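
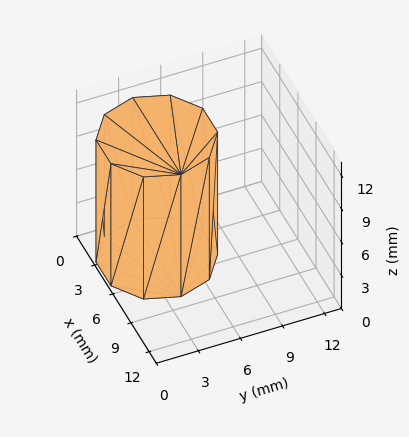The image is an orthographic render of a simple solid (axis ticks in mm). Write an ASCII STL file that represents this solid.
Reading the render: the shape is a regular 10-sided prism (a cylinder approximated with 10 flat sides), circumscribed radius ≈ 4 mm, height ≈ 11 mm (dimensions read to the nearest mm from the axis ticks). For the STL, each face is triangulated and given an outward normal.

solid part
  facet normal 0.0000 0.0000 -1.0000
    outer loop
      vertex 5.236 7.804 0.000
      vertex 7.236 6.351 0.000
      vertex 8.000 4.000 0.000
    endloop
  endfacet
  facet normal 0.0000 0.0000 -1.0000
    outer loop
      vertex 2.764 7.804 0.000
      vertex 5.236 7.804 0.000
      vertex 8.000 4.000 0.000
    endloop
  endfacet
  facet normal 0.0000 0.0000 -1.0000
    outer loop
      vertex 0.764 6.351 0.000
      vertex 2.764 7.804 0.000
      vertex 8.000 4.000 0.000
    endloop
  endfacet
  facet normal 0.0000 0.0000 -1.0000
    outer loop
      vertex 0.000 4.000 0.000
      vertex 0.764 6.351 0.000
      vertex 8.000 4.000 0.000
    endloop
  endfacet
  facet normal 0.0000 0.0000 -1.0000
    outer loop
      vertex 0.764 1.649 0.000
      vertex 0.000 4.000 0.000
      vertex 8.000 4.000 0.000
    endloop
  endfacet
  facet normal 0.0000 0.0000 -1.0000
    outer loop
      vertex 2.764 0.196 0.000
      vertex 0.764 1.649 0.000
      vertex 8.000 4.000 0.000
    endloop
  endfacet
  facet normal 0.0000 0.0000 -1.0000
    outer loop
      vertex 5.236 0.196 0.000
      vertex 2.764 0.196 0.000
      vertex 8.000 4.000 0.000
    endloop
  endfacet
  facet normal 0.0000 0.0000 -1.0000
    outer loop
      vertex 7.236 1.649 0.000
      vertex 5.236 0.196 0.000
      vertex 8.000 4.000 0.000
    endloop
  endfacet
  facet normal 0.0000 0.0000 1.0000
    outer loop
      vertex 8.000 4.000 11.000
      vertex 7.236 6.351 11.000
      vertex 5.236 7.804 11.000
    endloop
  endfacet
  facet normal 0.0000 0.0000 1.0000
    outer loop
      vertex 8.000 4.000 11.000
      vertex 5.236 7.804 11.000
      vertex 2.764 7.804 11.000
    endloop
  endfacet
  facet normal 0.0000 0.0000 1.0000
    outer loop
      vertex 8.000 4.000 11.000
      vertex 2.764 7.804 11.000
      vertex 0.764 6.351 11.000
    endloop
  endfacet
  facet normal 0.0000 0.0000 1.0000
    outer loop
      vertex 8.000 4.000 11.000
      vertex 0.764 6.351 11.000
      vertex 0.000 4.000 11.000
    endloop
  endfacet
  facet normal 0.0000 0.0000 1.0000
    outer loop
      vertex 8.000 4.000 11.000
      vertex 0.000 4.000 11.000
      vertex 0.764 1.649 11.000
    endloop
  endfacet
  facet normal 0.0000 0.0000 1.0000
    outer loop
      vertex 8.000 4.000 11.000
      vertex 0.764 1.649 11.000
      vertex 2.764 0.196 11.000
    endloop
  endfacet
  facet normal 0.0000 0.0000 1.0000
    outer loop
      vertex 8.000 4.000 11.000
      vertex 2.764 0.196 11.000
      vertex 5.236 0.196 11.000
    endloop
  endfacet
  facet normal 0.0000 0.0000 1.0000
    outer loop
      vertex 8.000 4.000 11.000
      vertex 5.236 0.196 11.000
      vertex 7.236 1.649 11.000
    endloop
  endfacet
  facet normal 0.9510 0.3091 0.0000
    outer loop
      vertex 8.000 4.000 0.000
      vertex 7.236 6.351 0.000
      vertex 7.236 6.351 11.000
    endloop
  endfacet
  facet normal 0.9510 0.3091 0.0000
    outer loop
      vertex 8.000 4.000 0.000
      vertex 7.236 6.351 11.000
      vertex 8.000 4.000 11.000
    endloop
  endfacet
  facet normal 0.5878 0.8090 0.0000
    outer loop
      vertex 7.236 6.351 0.000
      vertex 5.236 7.804 0.000
      vertex 5.236 7.804 11.000
    endloop
  endfacet
  facet normal 0.5878 0.8090 0.0000
    outer loop
      vertex 7.236 6.351 0.000
      vertex 5.236 7.804 11.000
      vertex 7.236 6.351 11.000
    endloop
  endfacet
  facet normal 0.0000 1.0000 0.0000
    outer loop
      vertex 5.236 7.804 0.000
      vertex 2.764 7.804 0.000
      vertex 2.764 7.804 11.000
    endloop
  endfacet
  facet normal 0.0000 1.0000 0.0000
    outer loop
      vertex 5.236 7.804 0.000
      vertex 2.764 7.804 11.000
      vertex 5.236 7.804 11.000
    endloop
  endfacet
  facet normal -0.5878 0.8090 0.0000
    outer loop
      vertex 2.764 7.804 0.000
      vertex 0.764 6.351 0.000
      vertex 0.764 6.351 11.000
    endloop
  endfacet
  facet normal -0.5878 0.8090 0.0000
    outer loop
      vertex 2.764 7.804 0.000
      vertex 0.764 6.351 11.000
      vertex 2.764 7.804 11.000
    endloop
  endfacet
  facet normal -0.9510 0.3091 0.0000
    outer loop
      vertex 0.764 6.351 0.000
      vertex 0.000 4.000 0.000
      vertex 0.000 4.000 11.000
    endloop
  endfacet
  facet normal -0.9510 0.3091 0.0000
    outer loop
      vertex 0.764 6.351 0.000
      vertex 0.000 4.000 11.000
      vertex 0.764 6.351 11.000
    endloop
  endfacet
  facet normal -0.9510 -0.3091 0.0000
    outer loop
      vertex 0.000 4.000 0.000
      vertex 0.764 1.649 0.000
      vertex 0.764 1.649 11.000
    endloop
  endfacet
  facet normal -0.9510 -0.3091 0.0000
    outer loop
      vertex 0.000 4.000 0.000
      vertex 0.764 1.649 11.000
      vertex 0.000 4.000 11.000
    endloop
  endfacet
  facet normal -0.5878 -0.8090 0.0000
    outer loop
      vertex 0.764 1.649 0.000
      vertex 2.764 0.196 0.000
      vertex 2.764 0.196 11.000
    endloop
  endfacet
  facet normal -0.5878 -0.8090 0.0000
    outer loop
      vertex 0.764 1.649 0.000
      vertex 2.764 0.196 11.000
      vertex 0.764 1.649 11.000
    endloop
  endfacet
  facet normal 0.0000 -1.0000 0.0000
    outer loop
      vertex 2.764 0.196 0.000
      vertex 5.236 0.196 0.000
      vertex 5.236 0.196 11.000
    endloop
  endfacet
  facet normal 0.0000 -1.0000 0.0000
    outer loop
      vertex 2.764 0.196 0.000
      vertex 5.236 0.196 11.000
      vertex 2.764 0.196 11.000
    endloop
  endfacet
  facet normal 0.5878 -0.8090 0.0000
    outer loop
      vertex 5.236 0.196 0.000
      vertex 7.236 1.649 0.000
      vertex 7.236 1.649 11.000
    endloop
  endfacet
  facet normal 0.5878 -0.8090 0.0000
    outer loop
      vertex 5.236 0.196 0.000
      vertex 7.236 1.649 11.000
      vertex 5.236 0.196 11.000
    endloop
  endfacet
  facet normal 0.9510 -0.3091 0.0000
    outer loop
      vertex 7.236 1.649 0.000
      vertex 8.000 4.000 0.000
      vertex 8.000 4.000 11.000
    endloop
  endfacet
  facet normal 0.9510 -0.3091 0.0000
    outer loop
      vertex 7.236 1.649 0.000
      vertex 8.000 4.000 11.000
      vertex 7.236 1.649 11.000
    endloop
  endfacet
endsolid part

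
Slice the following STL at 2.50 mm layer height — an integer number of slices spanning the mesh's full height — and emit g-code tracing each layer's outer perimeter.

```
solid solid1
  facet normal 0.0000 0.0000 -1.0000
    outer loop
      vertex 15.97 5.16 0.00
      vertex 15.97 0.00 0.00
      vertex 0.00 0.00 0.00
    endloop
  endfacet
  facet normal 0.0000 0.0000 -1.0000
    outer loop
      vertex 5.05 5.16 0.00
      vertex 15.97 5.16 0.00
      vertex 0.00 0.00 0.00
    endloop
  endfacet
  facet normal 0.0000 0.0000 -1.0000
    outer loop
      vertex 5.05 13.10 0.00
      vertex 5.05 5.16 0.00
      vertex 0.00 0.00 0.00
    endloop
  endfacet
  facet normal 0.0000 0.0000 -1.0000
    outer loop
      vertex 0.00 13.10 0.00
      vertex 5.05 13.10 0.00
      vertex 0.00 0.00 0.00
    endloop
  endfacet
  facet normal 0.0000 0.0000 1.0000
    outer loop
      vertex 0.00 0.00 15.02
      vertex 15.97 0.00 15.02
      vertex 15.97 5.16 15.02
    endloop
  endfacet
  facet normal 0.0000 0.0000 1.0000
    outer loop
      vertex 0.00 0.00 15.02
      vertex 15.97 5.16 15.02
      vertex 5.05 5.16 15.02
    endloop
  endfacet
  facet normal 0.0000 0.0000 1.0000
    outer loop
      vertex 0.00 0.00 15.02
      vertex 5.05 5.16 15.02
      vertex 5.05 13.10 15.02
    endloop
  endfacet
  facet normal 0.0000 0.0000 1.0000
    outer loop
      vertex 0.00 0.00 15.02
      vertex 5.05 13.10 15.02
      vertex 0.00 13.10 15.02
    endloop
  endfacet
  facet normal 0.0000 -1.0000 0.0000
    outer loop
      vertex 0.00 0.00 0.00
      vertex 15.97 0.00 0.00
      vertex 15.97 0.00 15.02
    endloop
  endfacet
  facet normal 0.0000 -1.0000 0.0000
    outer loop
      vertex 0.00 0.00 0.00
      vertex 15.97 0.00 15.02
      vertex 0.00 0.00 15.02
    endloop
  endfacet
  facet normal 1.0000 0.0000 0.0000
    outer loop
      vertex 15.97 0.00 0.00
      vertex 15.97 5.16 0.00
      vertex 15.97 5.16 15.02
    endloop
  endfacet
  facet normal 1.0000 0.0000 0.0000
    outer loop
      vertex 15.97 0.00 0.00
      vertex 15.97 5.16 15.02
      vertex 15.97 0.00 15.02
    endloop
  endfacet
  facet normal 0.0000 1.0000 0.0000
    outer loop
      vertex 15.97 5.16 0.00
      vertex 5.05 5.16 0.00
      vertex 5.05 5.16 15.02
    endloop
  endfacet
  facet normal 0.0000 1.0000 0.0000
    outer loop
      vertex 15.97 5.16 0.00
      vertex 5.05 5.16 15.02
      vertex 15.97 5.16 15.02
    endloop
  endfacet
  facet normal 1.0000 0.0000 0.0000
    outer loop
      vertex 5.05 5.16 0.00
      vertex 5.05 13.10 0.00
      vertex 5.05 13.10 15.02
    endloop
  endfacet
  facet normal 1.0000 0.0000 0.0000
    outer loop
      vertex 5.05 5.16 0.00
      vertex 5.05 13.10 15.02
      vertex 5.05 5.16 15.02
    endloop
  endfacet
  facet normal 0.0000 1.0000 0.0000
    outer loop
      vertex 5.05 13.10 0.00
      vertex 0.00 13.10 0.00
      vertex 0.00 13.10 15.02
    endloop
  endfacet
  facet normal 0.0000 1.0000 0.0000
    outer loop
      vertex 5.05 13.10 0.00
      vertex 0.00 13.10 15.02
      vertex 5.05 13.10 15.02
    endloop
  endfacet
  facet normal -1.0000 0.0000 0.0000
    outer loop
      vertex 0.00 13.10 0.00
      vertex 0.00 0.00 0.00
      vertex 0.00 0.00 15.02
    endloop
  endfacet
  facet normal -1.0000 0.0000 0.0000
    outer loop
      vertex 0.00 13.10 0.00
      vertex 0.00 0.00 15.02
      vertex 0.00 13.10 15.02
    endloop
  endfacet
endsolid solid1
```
; perimeter-only toolpath
G21 ; units = mm
G90 ; absolute positioning
G28 ; home
; layer 1
G0 Z2.50
G0 X0.00 Y0.00
G1 X15.97 Y0.00
G1 X15.97 Y5.16
G1 X5.05 Y5.16
G1 X5.05 Y13.10
G1 X0.00 Y13.10
G1 X0.00 Y0.00
; layer 2
G0 Z5.01
G0 X0.00 Y0.00
G1 X15.97 Y0.00
G1 X15.97 Y5.16
G1 X5.05 Y5.16
G1 X5.05 Y13.10
G1 X0.00 Y13.10
G1 X0.00 Y0.00
; layer 3
G0 Z7.51
G0 X0.00 Y0.00
G1 X15.97 Y0.00
G1 X15.97 Y5.16
G1 X5.05 Y5.16
G1 X5.05 Y13.10
G1 X0.00 Y13.10
G1 X0.00 Y0.00
; layer 4
G0 Z10.01
G0 X0.00 Y0.00
G1 X15.97 Y0.00
G1 X15.97 Y5.16
G1 X5.05 Y5.16
G1 X5.05 Y13.10
G1 X0.00 Y13.10
G1 X0.00 Y0.00
; layer 5
G0 Z12.52
G0 X0.00 Y0.00
G1 X15.97 Y0.00
G1 X15.97 Y5.16
G1 X5.05 Y5.16
G1 X5.05 Y13.10
G1 X0.00 Y13.10
G1 X0.00 Y0.00
; layer 6
G0 Z15.02
G0 X0.00 Y0.00
G1 X15.97 Y0.00
G1 X15.97 Y5.16
G1 X5.05 Y5.16
G1 X5.05 Y13.10
G1 X0.00 Y13.10
G1 X0.00 Y0.00
M2 ; end

The solid is an L-shaped prism: outer 16 × 13.1 mm, arm thicknesses ≈ 5.16 mm (horizontal) and 5.05 mm (vertical), extruded 15 mm in z. Slicing at Δz = 2.50 mm — 6 equal slices spanning the solid's height, so layer i sits at z = i·h/6 — gives 6 non-empty perimeters. Each is a 6-segment closed polygon; G0 lifts to the layer z and rapids to the start vertex, then G1 traces the edges.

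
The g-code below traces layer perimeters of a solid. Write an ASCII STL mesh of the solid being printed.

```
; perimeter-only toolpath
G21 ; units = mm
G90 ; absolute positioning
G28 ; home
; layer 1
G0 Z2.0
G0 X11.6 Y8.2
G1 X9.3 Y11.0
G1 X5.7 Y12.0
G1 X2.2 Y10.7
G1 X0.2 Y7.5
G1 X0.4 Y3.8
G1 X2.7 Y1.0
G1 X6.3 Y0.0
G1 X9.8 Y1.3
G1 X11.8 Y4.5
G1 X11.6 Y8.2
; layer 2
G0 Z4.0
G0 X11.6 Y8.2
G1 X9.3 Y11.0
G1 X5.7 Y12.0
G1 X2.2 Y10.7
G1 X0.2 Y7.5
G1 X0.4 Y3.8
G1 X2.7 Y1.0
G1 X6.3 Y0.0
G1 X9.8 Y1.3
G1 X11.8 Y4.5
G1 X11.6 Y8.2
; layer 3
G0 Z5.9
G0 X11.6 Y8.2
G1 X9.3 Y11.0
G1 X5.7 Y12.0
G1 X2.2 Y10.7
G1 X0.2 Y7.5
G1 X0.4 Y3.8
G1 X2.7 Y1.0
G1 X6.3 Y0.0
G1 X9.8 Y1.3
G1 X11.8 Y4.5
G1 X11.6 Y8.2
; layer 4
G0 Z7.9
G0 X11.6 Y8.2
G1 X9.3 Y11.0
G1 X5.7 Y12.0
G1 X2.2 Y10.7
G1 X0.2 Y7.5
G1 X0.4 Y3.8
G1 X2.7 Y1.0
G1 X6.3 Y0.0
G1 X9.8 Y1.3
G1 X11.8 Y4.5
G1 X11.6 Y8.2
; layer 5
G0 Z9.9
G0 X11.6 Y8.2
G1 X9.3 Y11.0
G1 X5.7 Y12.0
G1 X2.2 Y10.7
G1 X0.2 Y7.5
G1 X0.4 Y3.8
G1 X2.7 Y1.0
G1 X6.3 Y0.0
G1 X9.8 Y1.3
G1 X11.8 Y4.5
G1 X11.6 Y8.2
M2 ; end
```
solid part
  facet normal 0.0000 0.0000 -1.0000
    outer loop
      vertex 5.7 12.0 0.0
      vertex 9.3 11.0 0.0
      vertex 11.6 8.2 0.0
    endloop
  endfacet
  facet normal 0.0000 0.0000 -1.0000
    outer loop
      vertex 2.2 10.7 0.0
      vertex 5.7 12.0 0.0
      vertex 11.6 8.2 0.0
    endloop
  endfacet
  facet normal 0.0000 0.0000 -1.0000
    outer loop
      vertex 0.2 7.5 0.0
      vertex 2.2 10.7 0.0
      vertex 11.6 8.2 0.0
    endloop
  endfacet
  facet normal 0.0000 0.0000 -1.0000
    outer loop
      vertex 0.4 3.8 0.0
      vertex 0.2 7.5 0.0
      vertex 11.6 8.2 0.0
    endloop
  endfacet
  facet normal 0.0000 0.0000 -1.0000
    outer loop
      vertex 2.7 1.0 0.0
      vertex 0.4 3.8 0.0
      vertex 11.6 8.2 0.0
    endloop
  endfacet
  facet normal 0.0000 0.0000 -1.0000
    outer loop
      vertex 6.3 0.0 0.0
      vertex 2.7 1.0 0.0
      vertex 11.6 8.2 0.0
    endloop
  endfacet
  facet normal 0.0000 0.0000 -1.0000
    outer loop
      vertex 9.8 1.3 0.0
      vertex 6.3 0.0 0.0
      vertex 11.6 8.2 0.0
    endloop
  endfacet
  facet normal 0.0000 0.0000 -1.0000
    outer loop
      vertex 11.8 4.5 0.0
      vertex 9.8 1.3 0.0
      vertex 11.6 8.2 0.0
    endloop
  endfacet
  facet normal 0.0000 0.0000 1.0000
    outer loop
      vertex 11.6 8.2 9.9
      vertex 9.3 11.0 9.9
      vertex 5.7 12.0 9.9
    endloop
  endfacet
  facet normal 0.0000 0.0000 1.0000
    outer loop
      vertex 11.6 8.2 9.9
      vertex 5.7 12.0 9.9
      vertex 2.2 10.7 9.9
    endloop
  endfacet
  facet normal 0.0000 0.0000 1.0000
    outer loop
      vertex 11.6 8.2 9.9
      vertex 2.2 10.7 9.9
      vertex 0.2 7.5 9.9
    endloop
  endfacet
  facet normal 0.0000 0.0000 1.0000
    outer loop
      vertex 11.6 8.2 9.9
      vertex 0.2 7.5 9.9
      vertex 0.4 3.8 9.9
    endloop
  endfacet
  facet normal 0.0000 0.0000 1.0000
    outer loop
      vertex 11.6 8.2 9.9
      vertex 0.4 3.8 9.9
      vertex 2.7 1.0 9.9
    endloop
  endfacet
  facet normal 0.0000 0.0000 1.0000
    outer loop
      vertex 11.6 8.2 9.9
      vertex 2.7 1.0 9.9
      vertex 6.3 0.0 9.9
    endloop
  endfacet
  facet normal 0.0000 0.0000 1.0000
    outer loop
      vertex 11.6 8.2 9.9
      vertex 6.3 0.0 9.9
      vertex 9.8 1.3 9.9
    endloop
  endfacet
  facet normal 0.0000 0.0000 1.0000
    outer loop
      vertex 11.6 8.2 9.9
      vertex 9.8 1.3 9.9
      vertex 11.8 4.5 9.9
    endloop
  endfacet
  facet normal 0.7727 0.6347 0.0000
    outer loop
      vertex 11.6 8.2 0.0
      vertex 9.3 11.0 0.0
      vertex 9.3 11.0 9.9
    endloop
  endfacet
  facet normal 0.7727 0.6347 0.0000
    outer loop
      vertex 11.6 8.2 0.0
      vertex 9.3 11.0 9.9
      vertex 11.6 8.2 9.9
    endloop
  endfacet
  facet normal 0.2676 0.9635 0.0000
    outer loop
      vertex 9.3 11.0 0.0
      vertex 5.7 12.0 0.0
      vertex 5.7 12.0 9.9
    endloop
  endfacet
  facet normal 0.2676 0.9635 0.0000
    outer loop
      vertex 9.3 11.0 0.0
      vertex 5.7 12.0 9.9
      vertex 9.3 11.0 9.9
    endloop
  endfacet
  facet normal -0.3482 0.9374 0.0000
    outer loop
      vertex 5.7 12.0 0.0
      vertex 2.2 10.7 0.0
      vertex 2.2 10.7 9.9
    endloop
  endfacet
  facet normal -0.3482 0.9374 0.0000
    outer loop
      vertex 5.7 12.0 0.0
      vertex 2.2 10.7 9.9
      vertex 5.7 12.0 9.9
    endloop
  endfacet
  facet normal -0.8480 0.5300 0.0000
    outer loop
      vertex 2.2 10.7 0.0
      vertex 0.2 7.5 0.0
      vertex 0.2 7.5 9.9
    endloop
  endfacet
  facet normal -0.8480 0.5300 0.0000
    outer loop
      vertex 2.2 10.7 0.0
      vertex 0.2 7.5 9.9
      vertex 2.2 10.7 9.9
    endloop
  endfacet
  facet normal -0.9985 -0.0540 0.0000
    outer loop
      vertex 0.2 7.5 0.0
      vertex 0.4 3.8 0.0
      vertex 0.4 3.8 9.9
    endloop
  endfacet
  facet normal -0.9985 -0.0540 0.0000
    outer loop
      vertex 0.2 7.5 0.0
      vertex 0.4 3.8 9.9
      vertex 0.2 7.5 9.9
    endloop
  endfacet
  facet normal -0.7727 -0.6347 0.0000
    outer loop
      vertex 0.4 3.8 0.0
      vertex 2.7 1.0 0.0
      vertex 2.7 1.0 9.9
    endloop
  endfacet
  facet normal -0.7727 -0.6347 0.0000
    outer loop
      vertex 0.4 3.8 0.0
      vertex 2.7 1.0 9.9
      vertex 0.4 3.8 9.9
    endloop
  endfacet
  facet normal -0.2676 -0.9635 0.0000
    outer loop
      vertex 2.7 1.0 0.0
      vertex 6.3 0.0 0.0
      vertex 6.3 0.0 9.9
    endloop
  endfacet
  facet normal -0.2676 -0.9635 0.0000
    outer loop
      vertex 2.7 1.0 0.0
      vertex 6.3 0.0 9.9
      vertex 2.7 1.0 9.9
    endloop
  endfacet
  facet normal 0.3482 -0.9374 0.0000
    outer loop
      vertex 6.3 0.0 0.0
      vertex 9.8 1.3 0.0
      vertex 9.8 1.3 9.9
    endloop
  endfacet
  facet normal 0.3482 -0.9374 0.0000
    outer loop
      vertex 6.3 0.0 0.0
      vertex 9.8 1.3 9.9
      vertex 6.3 0.0 9.9
    endloop
  endfacet
  facet normal 0.8480 -0.5300 0.0000
    outer loop
      vertex 9.8 1.3 0.0
      vertex 11.8 4.5 0.0
      vertex 11.8 4.5 9.9
    endloop
  endfacet
  facet normal 0.8480 -0.5300 0.0000
    outer loop
      vertex 9.8 1.3 0.0
      vertex 11.8 4.5 9.9
      vertex 9.8 1.3 9.9
    endloop
  endfacet
  facet normal 0.9985 0.0540 0.0000
    outer loop
      vertex 11.8 4.5 0.0
      vertex 11.6 8.2 0.0
      vertex 11.6 8.2 9.9
    endloop
  endfacet
  facet normal 0.9985 0.0540 0.0000
    outer loop
      vertex 11.8 4.5 0.0
      vertex 11.6 8.2 9.9
      vertex 11.8 4.5 9.9
    endloop
  endfacet
endsolid part

The G0 Z moves step by Δz≈2.0 mm. Every layer's G1 loop is the same polygon, so the solid is a straight extrusion of it from z=0 to z≈9.9. Closing with flat bottom and top caps and triangulating gives 36 facets — a regular 10-sided prism (a cylinder approximated with 10 flat sides), circumscribed radius ≈ 6 mm, height ≈ 9.9 mm.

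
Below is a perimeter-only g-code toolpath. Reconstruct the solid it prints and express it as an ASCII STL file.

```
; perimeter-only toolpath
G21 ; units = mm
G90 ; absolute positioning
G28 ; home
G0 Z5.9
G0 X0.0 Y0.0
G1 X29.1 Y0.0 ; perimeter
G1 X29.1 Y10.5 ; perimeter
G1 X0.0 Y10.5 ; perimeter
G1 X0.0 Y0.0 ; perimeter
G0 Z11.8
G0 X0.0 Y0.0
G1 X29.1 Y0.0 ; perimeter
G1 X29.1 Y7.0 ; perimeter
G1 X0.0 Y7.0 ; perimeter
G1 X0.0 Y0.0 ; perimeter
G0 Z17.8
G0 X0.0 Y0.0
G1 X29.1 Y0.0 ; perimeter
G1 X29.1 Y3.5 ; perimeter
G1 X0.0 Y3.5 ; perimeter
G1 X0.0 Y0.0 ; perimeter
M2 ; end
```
solid part
  facet normal 0.0000 0.0000 -1.0000
    outer loop
      vertex 29.1 14.0 0.0
      vertex 29.1 0.0 0.0
      vertex 0.0 0.0 0.0
    endloop
  endfacet
  facet normal 0.0000 0.0000 -1.0000
    outer loop
      vertex 0.0 14.0 0.0
      vertex 29.1 14.0 0.0
      vertex 0.0 0.0 0.0
    endloop
  endfacet
  facet normal 0.0000 -1.0000 0.0000
    outer loop
      vertex 0.0 0.0 0.0
      vertex 29.1 0.0 0.0
      vertex 29.1 0.0 23.7
    endloop
  endfacet
  facet normal 0.0000 -1.0000 0.0000
    outer loop
      vertex 0.0 0.0 0.0
      vertex 29.1 0.0 23.7
      vertex 0.0 0.0 23.7
    endloop
  endfacet
  facet normal 0.0000 0.8610 0.5086
    outer loop
      vertex 0.0 0.0 23.7
      vertex 29.1 0.0 23.7
      vertex 29.1 14.0 0.0
    endloop
  endfacet
  facet normal 0.0000 0.8610 0.5086
    outer loop
      vertex 0.0 0.0 23.7
      vertex 29.1 14.0 0.0
      vertex 0.0 14.0 0.0
    endloop
  endfacet
  facet normal -1.0000 0.0000 0.0000
    outer loop
      vertex 0.0 0.0 23.7
      vertex 0.0 14.0 0.0
      vertex 0.0 0.0 0.0
    endloop
  endfacet
  facet normal 1.0000 0.0000 0.0000
    outer loop
      vertex 29.1 0.0 0.0
      vertex 29.1 14.0 0.0
      vertex 29.1 0.0 23.7
    endloop
  endfacet
endsolid part

The G0 Z moves step by Δz≈5.9 mm. The G1 loops shrink linearly with z, so the solid tapers from its base footprint up to z≈23.7. Closing with a flat bottom cap and the tapered top and triangulating gives 8 facets — a wedge (ramp): 29.1 × 14 mm base, rising to 23.7 mm along the y=0 edge and sloping linearly to z=0 at y=14.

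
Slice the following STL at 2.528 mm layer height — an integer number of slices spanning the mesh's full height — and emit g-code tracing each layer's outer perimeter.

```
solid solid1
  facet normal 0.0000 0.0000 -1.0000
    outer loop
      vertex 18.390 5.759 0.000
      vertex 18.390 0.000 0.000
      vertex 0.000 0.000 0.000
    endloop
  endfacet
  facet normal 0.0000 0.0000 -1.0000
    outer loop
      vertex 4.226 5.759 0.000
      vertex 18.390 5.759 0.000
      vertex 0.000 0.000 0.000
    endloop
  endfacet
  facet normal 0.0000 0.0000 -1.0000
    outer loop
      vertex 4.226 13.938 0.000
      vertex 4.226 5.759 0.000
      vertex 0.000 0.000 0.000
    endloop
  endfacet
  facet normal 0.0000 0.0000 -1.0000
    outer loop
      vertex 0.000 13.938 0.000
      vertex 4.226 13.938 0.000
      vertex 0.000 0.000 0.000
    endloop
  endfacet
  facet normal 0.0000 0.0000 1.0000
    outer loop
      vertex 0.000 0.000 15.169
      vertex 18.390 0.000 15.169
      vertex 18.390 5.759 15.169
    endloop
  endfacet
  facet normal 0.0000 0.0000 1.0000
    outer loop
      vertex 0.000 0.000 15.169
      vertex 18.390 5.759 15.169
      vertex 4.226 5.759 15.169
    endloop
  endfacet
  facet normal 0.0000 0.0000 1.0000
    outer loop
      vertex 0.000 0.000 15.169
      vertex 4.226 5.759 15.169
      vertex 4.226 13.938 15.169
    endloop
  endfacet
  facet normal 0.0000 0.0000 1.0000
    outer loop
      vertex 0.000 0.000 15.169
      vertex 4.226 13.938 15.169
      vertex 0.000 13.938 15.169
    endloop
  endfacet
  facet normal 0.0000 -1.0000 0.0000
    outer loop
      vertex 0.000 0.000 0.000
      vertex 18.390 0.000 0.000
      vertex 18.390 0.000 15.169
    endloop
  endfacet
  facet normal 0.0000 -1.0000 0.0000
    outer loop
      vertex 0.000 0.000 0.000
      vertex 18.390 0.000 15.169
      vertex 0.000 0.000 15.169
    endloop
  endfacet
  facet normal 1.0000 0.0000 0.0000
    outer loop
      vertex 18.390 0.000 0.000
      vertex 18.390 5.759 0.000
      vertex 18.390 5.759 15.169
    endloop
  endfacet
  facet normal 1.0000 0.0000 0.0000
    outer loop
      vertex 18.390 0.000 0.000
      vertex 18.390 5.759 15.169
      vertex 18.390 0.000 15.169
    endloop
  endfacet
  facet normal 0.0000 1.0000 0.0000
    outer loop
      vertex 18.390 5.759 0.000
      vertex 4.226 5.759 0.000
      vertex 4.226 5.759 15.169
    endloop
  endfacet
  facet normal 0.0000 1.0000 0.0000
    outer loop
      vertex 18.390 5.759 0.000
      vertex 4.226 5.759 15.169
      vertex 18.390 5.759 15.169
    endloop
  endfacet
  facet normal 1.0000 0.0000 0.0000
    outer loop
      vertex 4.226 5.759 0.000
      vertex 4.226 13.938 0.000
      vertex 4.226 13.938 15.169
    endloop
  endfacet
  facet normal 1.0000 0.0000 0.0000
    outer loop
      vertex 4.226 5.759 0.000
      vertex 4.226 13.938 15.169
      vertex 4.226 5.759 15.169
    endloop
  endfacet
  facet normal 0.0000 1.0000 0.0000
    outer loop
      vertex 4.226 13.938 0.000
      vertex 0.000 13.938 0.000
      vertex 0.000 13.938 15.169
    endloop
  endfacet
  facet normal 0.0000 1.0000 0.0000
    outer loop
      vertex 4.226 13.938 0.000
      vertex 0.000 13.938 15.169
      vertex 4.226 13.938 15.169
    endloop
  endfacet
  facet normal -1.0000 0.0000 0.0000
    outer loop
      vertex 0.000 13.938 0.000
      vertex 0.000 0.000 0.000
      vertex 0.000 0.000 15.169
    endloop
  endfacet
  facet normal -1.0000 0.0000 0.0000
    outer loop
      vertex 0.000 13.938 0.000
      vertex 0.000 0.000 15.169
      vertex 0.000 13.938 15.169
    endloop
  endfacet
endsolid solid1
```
; perimeter-only toolpath
G21 ; units = mm
G90 ; absolute positioning
G28 ; home
; layer 1
G0 Z2.528
G0 X0.000 Y0.000
G1 X18.390 Y0.000
G1 X18.390 Y5.759
G1 X4.226 Y5.759
G1 X4.226 Y13.938
G1 X0.000 Y13.938
G1 X0.000 Y0.000
; layer 2
G0 Z5.056
G0 X0.000 Y0.000
G1 X18.390 Y0.000
G1 X18.390 Y5.759
G1 X4.226 Y5.759
G1 X4.226 Y13.938
G1 X0.000 Y13.938
G1 X0.000 Y0.000
; layer 3
G0 Z7.585
G0 X0.000 Y0.000
G1 X18.390 Y0.000
G1 X18.390 Y5.759
G1 X4.226 Y5.759
G1 X4.226 Y13.938
G1 X0.000 Y13.938
G1 X0.000 Y0.000
; layer 4
G0 Z10.113
G0 X0.000 Y0.000
G1 X18.390 Y0.000
G1 X18.390 Y5.759
G1 X4.226 Y5.759
G1 X4.226 Y13.938
G1 X0.000 Y13.938
G1 X0.000 Y0.000
; layer 5
G0 Z12.641
G0 X0.000 Y0.000
G1 X18.390 Y0.000
G1 X18.390 Y5.759
G1 X4.226 Y5.759
G1 X4.226 Y13.938
G1 X0.000 Y13.938
G1 X0.000 Y0.000
; layer 6
G0 Z15.169
G0 X0.000 Y0.000
G1 X18.390 Y0.000
G1 X18.390 Y5.759
G1 X4.226 Y5.759
G1 X4.226 Y13.938
G1 X0.000 Y13.938
G1 X0.000 Y0.000
M2 ; end

The solid is an L-shaped prism: outer 18.4 × 13.9 mm, arm thicknesses ≈ 5.76 mm (horizontal) and 4.23 mm (vertical), extruded 15.2 mm in z. Slicing at Δz = 2.528 mm — 6 equal slices spanning the solid's height, so layer i sits at z = i·h/6 — gives 6 non-empty perimeters. Each is a 6-segment closed polygon; G0 lifts to the layer z and rapids to the start vertex, then G1 traces the edges.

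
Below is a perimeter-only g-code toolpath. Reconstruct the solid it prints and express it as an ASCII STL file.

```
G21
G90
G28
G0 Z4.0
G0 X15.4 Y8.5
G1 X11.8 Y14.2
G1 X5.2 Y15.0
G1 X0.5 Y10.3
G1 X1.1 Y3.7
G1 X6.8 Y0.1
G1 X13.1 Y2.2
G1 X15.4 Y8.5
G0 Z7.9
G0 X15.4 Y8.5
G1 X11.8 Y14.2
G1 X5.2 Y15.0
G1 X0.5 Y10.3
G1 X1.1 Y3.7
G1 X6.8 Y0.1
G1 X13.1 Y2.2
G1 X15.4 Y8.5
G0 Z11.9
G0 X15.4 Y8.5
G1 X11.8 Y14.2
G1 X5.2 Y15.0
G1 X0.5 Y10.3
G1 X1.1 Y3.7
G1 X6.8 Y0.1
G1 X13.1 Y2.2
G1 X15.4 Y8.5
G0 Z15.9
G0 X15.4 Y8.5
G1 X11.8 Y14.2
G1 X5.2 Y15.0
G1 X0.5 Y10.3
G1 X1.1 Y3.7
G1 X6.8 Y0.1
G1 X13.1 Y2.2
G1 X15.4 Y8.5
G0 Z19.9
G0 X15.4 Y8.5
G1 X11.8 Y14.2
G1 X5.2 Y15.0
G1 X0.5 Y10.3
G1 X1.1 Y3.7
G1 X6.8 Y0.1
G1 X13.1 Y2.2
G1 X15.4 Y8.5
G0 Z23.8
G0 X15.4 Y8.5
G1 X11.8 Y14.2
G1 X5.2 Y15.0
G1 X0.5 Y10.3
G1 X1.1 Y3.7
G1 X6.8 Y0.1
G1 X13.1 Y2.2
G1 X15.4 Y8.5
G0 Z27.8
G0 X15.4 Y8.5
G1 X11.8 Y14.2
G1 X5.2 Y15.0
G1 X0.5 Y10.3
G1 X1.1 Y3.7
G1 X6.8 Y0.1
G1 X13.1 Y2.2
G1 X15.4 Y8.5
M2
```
solid part
  facet normal 0.0000 0.0000 -1.0000
    outer loop
      vertex 5.2 15.0 0.0
      vertex 11.8 14.2 0.0
      vertex 15.4 8.5 0.0
    endloop
  endfacet
  facet normal 0.0000 0.0000 -1.0000
    outer loop
      vertex 0.5 10.3 0.0
      vertex 5.2 15.0 0.0
      vertex 15.4 8.5 0.0
    endloop
  endfacet
  facet normal 0.0000 0.0000 -1.0000
    outer loop
      vertex 1.1 3.7 0.0
      vertex 0.5 10.3 0.0
      vertex 15.4 8.5 0.0
    endloop
  endfacet
  facet normal 0.0000 0.0000 -1.0000
    outer loop
      vertex 6.8 0.1 0.0
      vertex 1.1 3.7 0.0
      vertex 15.4 8.5 0.0
    endloop
  endfacet
  facet normal 0.0000 0.0000 -1.0000
    outer loop
      vertex 13.1 2.2 0.0
      vertex 6.8 0.1 0.0
      vertex 15.4 8.5 0.0
    endloop
  endfacet
  facet normal 0.0000 0.0000 1.0000
    outer loop
      vertex 15.4 8.5 27.8
      vertex 11.8 14.2 27.8
      vertex 5.2 15.0 27.8
    endloop
  endfacet
  facet normal 0.0000 0.0000 1.0000
    outer loop
      vertex 15.4 8.5 27.8
      vertex 5.2 15.0 27.8
      vertex 0.5 10.3 27.8
    endloop
  endfacet
  facet normal 0.0000 0.0000 1.0000
    outer loop
      vertex 15.4 8.5 27.8
      vertex 0.5 10.3 27.8
      vertex 1.1 3.7 27.8
    endloop
  endfacet
  facet normal 0.0000 0.0000 1.0000
    outer loop
      vertex 15.4 8.5 27.8
      vertex 1.1 3.7 27.8
      vertex 6.8 0.1 27.8
    endloop
  endfacet
  facet normal 0.0000 0.0000 1.0000
    outer loop
      vertex 15.4 8.5 27.8
      vertex 6.8 0.1 27.8
      vertex 13.1 2.2 27.8
    endloop
  endfacet
  facet normal 0.8455 0.5340 0.0000
    outer loop
      vertex 15.4 8.5 0.0
      vertex 11.8 14.2 0.0
      vertex 11.8 14.2 27.8
    endloop
  endfacet
  facet normal 0.8455 0.5340 0.0000
    outer loop
      vertex 15.4 8.5 0.0
      vertex 11.8 14.2 27.8
      vertex 15.4 8.5 27.8
    endloop
  endfacet
  facet normal 0.1203 0.9927 0.0000
    outer loop
      vertex 11.8 14.2 0.0
      vertex 5.2 15.0 0.0
      vertex 5.2 15.0 27.8
    endloop
  endfacet
  facet normal 0.1203 0.9927 0.0000
    outer loop
      vertex 11.8 14.2 0.0
      vertex 5.2 15.0 27.8
      vertex 11.8 14.2 27.8
    endloop
  endfacet
  facet normal -0.7071 0.7071 0.0000
    outer loop
      vertex 5.2 15.0 0.0
      vertex 0.5 10.3 0.0
      vertex 0.5 10.3 27.8
    endloop
  endfacet
  facet normal -0.7071 0.7071 0.0000
    outer loop
      vertex 5.2 15.0 0.0
      vertex 0.5 10.3 27.8
      vertex 5.2 15.0 27.8
    endloop
  endfacet
  facet normal -0.9959 -0.0905 0.0000
    outer loop
      vertex 0.5 10.3 0.0
      vertex 1.1 3.7 0.0
      vertex 1.1 3.7 27.8
    endloop
  endfacet
  facet normal -0.9959 -0.0905 0.0000
    outer loop
      vertex 0.5 10.3 0.0
      vertex 1.1 3.7 27.8
      vertex 0.5 10.3 27.8
    endloop
  endfacet
  facet normal -0.5340 -0.8455 0.0000
    outer loop
      vertex 1.1 3.7 0.0
      vertex 6.8 0.1 0.0
      vertex 6.8 0.1 27.8
    endloop
  endfacet
  facet normal -0.5340 -0.8455 0.0000
    outer loop
      vertex 1.1 3.7 0.0
      vertex 6.8 0.1 27.8
      vertex 1.1 3.7 27.8
    endloop
  endfacet
  facet normal 0.3162 -0.9487 0.0000
    outer loop
      vertex 6.8 0.1 0.0
      vertex 13.1 2.2 0.0
      vertex 13.1 2.2 27.8
    endloop
  endfacet
  facet normal 0.3162 -0.9487 0.0000
    outer loop
      vertex 6.8 0.1 0.0
      vertex 13.1 2.2 27.8
      vertex 6.8 0.1 27.8
    endloop
  endfacet
  facet normal 0.9394 -0.3429 0.0000
    outer loop
      vertex 13.1 2.2 0.0
      vertex 15.4 8.5 0.0
      vertex 15.4 8.5 27.8
    endloop
  endfacet
  facet normal 0.9394 -0.3429 0.0000
    outer loop
      vertex 13.1 2.2 0.0
      vertex 15.4 8.5 27.8
      vertex 13.1 2.2 27.8
    endloop
  endfacet
endsolid part

The G0 Z moves step by Δz≈4.0 mm. Every layer's G1 loop is the same polygon, so the solid is a straight extrusion of it from z=0 to z≈27.8. Closing with flat bottom and top caps and triangulating gives 24 facets — a regular 7-sided prism (a cylinder approximated with 7 flat sides), circumscribed radius ≈ 7.7 mm, height ≈ 27.8 mm.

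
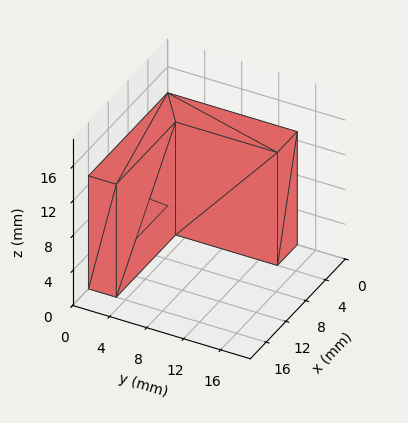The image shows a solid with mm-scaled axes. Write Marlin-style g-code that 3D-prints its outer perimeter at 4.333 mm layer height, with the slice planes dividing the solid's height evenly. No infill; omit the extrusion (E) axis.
Reading the render: the shape is an L-shaped prism: outer 16 × 14 mm, arm thicknesses ≈ 3 mm (horizontal) and 4 mm (vertical), extruded 13 mm in z (dimensions read to the nearest mm from the axis ticks). For the g-code, the solid's height is divided into equal slices at the stated Δz and each level perimeter traced with G1 moves after a G0 lift.

; perimeter-only toolpath
G21 ; units = mm
G90 ; absolute positioning
G28 ; home
; layer 1
G0 Z4.333
G0 X0.000 Y0.000
G1 X16.000 Y0.000
G1 X16.000 Y3.000
G1 X4.000 Y3.000
G1 X4.000 Y14.000
G1 X0.000 Y14.000
G1 X0.000 Y0.000
; layer 2
G0 Z8.667
G0 X0.000 Y0.000
G1 X16.000 Y0.000
G1 X16.000 Y3.000
G1 X4.000 Y3.000
G1 X4.000 Y14.000
G1 X0.000 Y14.000
G1 X0.000 Y0.000
; layer 3
G0 Z13.000
G0 X0.000 Y0.000
G1 X16.000 Y0.000
G1 X16.000 Y3.000
G1 X4.000 Y3.000
G1 X4.000 Y14.000
G1 X0.000 Y14.000
G1 X0.000 Y0.000
M2 ; end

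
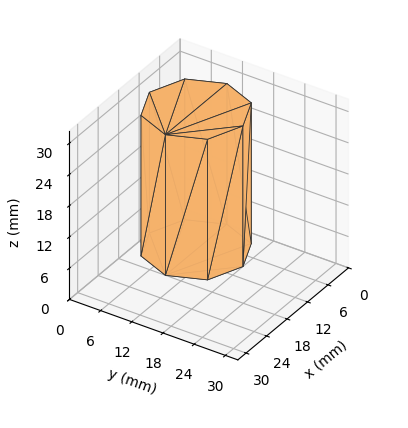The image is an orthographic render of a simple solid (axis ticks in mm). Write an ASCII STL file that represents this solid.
Reading the render: the shape is a regular 8-sided prism (a cylinder approximated with 8 flat sides), circumscribed radius ≈ 9 mm, height ≈ 27 mm (dimensions read to the nearest mm from the axis ticks). For the STL, each face is triangulated and given an outward normal.

solid part
  facet normal 0.0000 0.0000 -1.0000
    outer loop
      vertex 9.0 18.0 0.0
      vertex 15.4 15.4 0.0
      vertex 18.0 9.0 0.0
    endloop
  endfacet
  facet normal 0.0000 0.0000 -1.0000
    outer loop
      vertex 2.6 15.4 0.0
      vertex 9.0 18.0 0.0
      vertex 18.0 9.0 0.0
    endloop
  endfacet
  facet normal 0.0000 0.0000 -1.0000
    outer loop
      vertex 0.0 9.0 0.0
      vertex 2.6 15.4 0.0
      vertex 18.0 9.0 0.0
    endloop
  endfacet
  facet normal 0.0000 0.0000 -1.0000
    outer loop
      vertex 2.6 2.6 0.0
      vertex 0.0 9.0 0.0
      vertex 18.0 9.0 0.0
    endloop
  endfacet
  facet normal 0.0000 0.0000 -1.0000
    outer loop
      vertex 9.0 0.0 0.0
      vertex 2.6 2.6 0.0
      vertex 18.0 9.0 0.0
    endloop
  endfacet
  facet normal 0.0000 0.0000 -1.0000
    outer loop
      vertex 15.4 2.6 0.0
      vertex 9.0 0.0 0.0
      vertex 18.0 9.0 0.0
    endloop
  endfacet
  facet normal 0.0000 0.0000 1.0000
    outer loop
      vertex 18.0 9.0 27.0
      vertex 15.4 15.4 27.0
      vertex 9.0 18.0 27.0
    endloop
  endfacet
  facet normal 0.0000 0.0000 1.0000
    outer loop
      vertex 18.0 9.0 27.0
      vertex 9.0 18.0 27.0
      vertex 2.6 15.4 27.0
    endloop
  endfacet
  facet normal 0.0000 0.0000 1.0000
    outer loop
      vertex 18.0 9.0 27.0
      vertex 2.6 15.4 27.0
      vertex 0.0 9.0 27.0
    endloop
  endfacet
  facet normal 0.0000 0.0000 1.0000
    outer loop
      vertex 18.0 9.0 27.0
      vertex 0.0 9.0 27.0
      vertex 2.6 2.6 27.0
    endloop
  endfacet
  facet normal 0.0000 0.0000 1.0000
    outer loop
      vertex 18.0 9.0 27.0
      vertex 2.6 2.6 27.0
      vertex 9.0 0.0 27.0
    endloop
  endfacet
  facet normal 0.0000 0.0000 1.0000
    outer loop
      vertex 18.0 9.0 27.0
      vertex 9.0 0.0 27.0
      vertex 15.4 2.6 27.0
    endloop
  endfacet
  facet normal 0.9265 0.3764 0.0000
    outer loop
      vertex 18.0 9.0 0.0
      vertex 15.4 15.4 0.0
      vertex 15.4 15.4 27.0
    endloop
  endfacet
  facet normal 0.9265 0.3764 0.0000
    outer loop
      vertex 18.0 9.0 0.0
      vertex 15.4 15.4 27.0
      vertex 18.0 9.0 27.0
    endloop
  endfacet
  facet normal 0.3764 0.9265 0.0000
    outer loop
      vertex 15.4 15.4 0.0
      vertex 9.0 18.0 0.0
      vertex 9.0 18.0 27.0
    endloop
  endfacet
  facet normal 0.3764 0.9265 0.0000
    outer loop
      vertex 15.4 15.4 0.0
      vertex 9.0 18.0 27.0
      vertex 15.4 15.4 27.0
    endloop
  endfacet
  facet normal -0.3764 0.9265 0.0000
    outer loop
      vertex 9.0 18.0 0.0
      vertex 2.6 15.4 0.0
      vertex 2.6 15.4 27.0
    endloop
  endfacet
  facet normal -0.3764 0.9265 0.0000
    outer loop
      vertex 9.0 18.0 0.0
      vertex 2.6 15.4 27.0
      vertex 9.0 18.0 27.0
    endloop
  endfacet
  facet normal -0.9265 0.3764 0.0000
    outer loop
      vertex 2.6 15.4 0.0
      vertex 0.0 9.0 0.0
      vertex 0.0 9.0 27.0
    endloop
  endfacet
  facet normal -0.9265 0.3764 0.0000
    outer loop
      vertex 2.6 15.4 0.0
      vertex 0.0 9.0 27.0
      vertex 2.6 15.4 27.0
    endloop
  endfacet
  facet normal -0.9265 -0.3764 0.0000
    outer loop
      vertex 0.0 9.0 0.0
      vertex 2.6 2.6 0.0
      vertex 2.6 2.6 27.0
    endloop
  endfacet
  facet normal -0.9265 -0.3764 0.0000
    outer loop
      vertex 0.0 9.0 0.0
      vertex 2.6 2.6 27.0
      vertex 0.0 9.0 27.0
    endloop
  endfacet
  facet normal -0.3764 -0.9265 0.0000
    outer loop
      vertex 2.6 2.6 0.0
      vertex 9.0 0.0 0.0
      vertex 9.0 0.0 27.0
    endloop
  endfacet
  facet normal -0.3764 -0.9265 0.0000
    outer loop
      vertex 2.6 2.6 0.0
      vertex 9.0 0.0 27.0
      vertex 2.6 2.6 27.0
    endloop
  endfacet
  facet normal 0.3764 -0.9265 0.0000
    outer loop
      vertex 9.0 0.0 0.0
      vertex 15.4 2.6 0.0
      vertex 15.4 2.6 27.0
    endloop
  endfacet
  facet normal 0.3764 -0.9265 0.0000
    outer loop
      vertex 9.0 0.0 0.0
      vertex 15.4 2.6 27.0
      vertex 9.0 0.0 27.0
    endloop
  endfacet
  facet normal 0.9265 -0.3764 0.0000
    outer loop
      vertex 15.4 2.6 0.0
      vertex 18.0 9.0 0.0
      vertex 18.0 9.0 27.0
    endloop
  endfacet
  facet normal 0.9265 -0.3764 0.0000
    outer loop
      vertex 15.4 2.6 0.0
      vertex 18.0 9.0 27.0
      vertex 15.4 2.6 27.0
    endloop
  endfacet
endsolid part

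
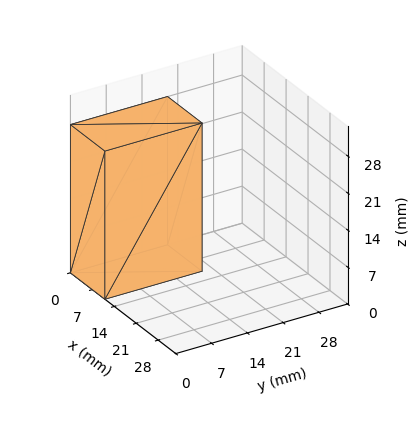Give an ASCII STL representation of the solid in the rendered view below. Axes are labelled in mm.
Reading the render: the shape is a rectangular box, roughly 11 × 19 mm footprint and 28 mm tall (dimensions read to the nearest mm from the axis ticks). For the STL, each face is triangulated and given an outward normal.

solid part
  facet normal 0.0000 0.0000 -1.0000
    outer loop
      vertex 11.00 19.00 0.00
      vertex 11.00 0.00 0.00
      vertex 0.00 0.00 0.00
    endloop
  endfacet
  facet normal 0.0000 0.0000 -1.0000
    outer loop
      vertex 0.00 19.00 0.00
      vertex 11.00 19.00 0.00
      vertex 0.00 0.00 0.00
    endloop
  endfacet
  facet normal 0.0000 0.0000 1.0000
    outer loop
      vertex 0.00 0.00 28.00
      vertex 11.00 0.00 28.00
      vertex 11.00 19.00 28.00
    endloop
  endfacet
  facet normal 0.0000 0.0000 1.0000
    outer loop
      vertex 0.00 0.00 28.00
      vertex 11.00 19.00 28.00
      vertex 0.00 19.00 28.00
    endloop
  endfacet
  facet normal 0.0000 -1.0000 0.0000
    outer loop
      vertex 0.00 0.00 0.00
      vertex 11.00 0.00 0.00
      vertex 11.00 0.00 28.00
    endloop
  endfacet
  facet normal 0.0000 -1.0000 0.0000
    outer loop
      vertex 0.00 0.00 0.00
      vertex 11.00 0.00 28.00
      vertex 0.00 0.00 28.00
    endloop
  endfacet
  facet normal 0.0000 1.0000 0.0000
    outer loop
      vertex 11.00 19.00 28.00
      vertex 11.00 19.00 0.00
      vertex 0.00 19.00 0.00
    endloop
  endfacet
  facet normal 0.0000 1.0000 0.0000
    outer loop
      vertex 0.00 19.00 28.00
      vertex 11.00 19.00 28.00
      vertex 0.00 19.00 0.00
    endloop
  endfacet
  facet normal -1.0000 0.0000 0.0000
    outer loop
      vertex 0.00 19.00 28.00
      vertex 0.00 19.00 0.00
      vertex 0.00 0.00 0.00
    endloop
  endfacet
  facet normal -1.0000 0.0000 0.0000
    outer loop
      vertex 0.00 0.00 28.00
      vertex 0.00 19.00 28.00
      vertex 0.00 0.00 0.00
    endloop
  endfacet
  facet normal 1.0000 0.0000 0.0000
    outer loop
      vertex 11.00 0.00 0.00
      vertex 11.00 19.00 0.00
      vertex 11.00 19.00 28.00
    endloop
  endfacet
  facet normal 1.0000 0.0000 0.0000
    outer loop
      vertex 11.00 0.00 0.00
      vertex 11.00 19.00 28.00
      vertex 11.00 0.00 28.00
    endloop
  endfacet
endsolid part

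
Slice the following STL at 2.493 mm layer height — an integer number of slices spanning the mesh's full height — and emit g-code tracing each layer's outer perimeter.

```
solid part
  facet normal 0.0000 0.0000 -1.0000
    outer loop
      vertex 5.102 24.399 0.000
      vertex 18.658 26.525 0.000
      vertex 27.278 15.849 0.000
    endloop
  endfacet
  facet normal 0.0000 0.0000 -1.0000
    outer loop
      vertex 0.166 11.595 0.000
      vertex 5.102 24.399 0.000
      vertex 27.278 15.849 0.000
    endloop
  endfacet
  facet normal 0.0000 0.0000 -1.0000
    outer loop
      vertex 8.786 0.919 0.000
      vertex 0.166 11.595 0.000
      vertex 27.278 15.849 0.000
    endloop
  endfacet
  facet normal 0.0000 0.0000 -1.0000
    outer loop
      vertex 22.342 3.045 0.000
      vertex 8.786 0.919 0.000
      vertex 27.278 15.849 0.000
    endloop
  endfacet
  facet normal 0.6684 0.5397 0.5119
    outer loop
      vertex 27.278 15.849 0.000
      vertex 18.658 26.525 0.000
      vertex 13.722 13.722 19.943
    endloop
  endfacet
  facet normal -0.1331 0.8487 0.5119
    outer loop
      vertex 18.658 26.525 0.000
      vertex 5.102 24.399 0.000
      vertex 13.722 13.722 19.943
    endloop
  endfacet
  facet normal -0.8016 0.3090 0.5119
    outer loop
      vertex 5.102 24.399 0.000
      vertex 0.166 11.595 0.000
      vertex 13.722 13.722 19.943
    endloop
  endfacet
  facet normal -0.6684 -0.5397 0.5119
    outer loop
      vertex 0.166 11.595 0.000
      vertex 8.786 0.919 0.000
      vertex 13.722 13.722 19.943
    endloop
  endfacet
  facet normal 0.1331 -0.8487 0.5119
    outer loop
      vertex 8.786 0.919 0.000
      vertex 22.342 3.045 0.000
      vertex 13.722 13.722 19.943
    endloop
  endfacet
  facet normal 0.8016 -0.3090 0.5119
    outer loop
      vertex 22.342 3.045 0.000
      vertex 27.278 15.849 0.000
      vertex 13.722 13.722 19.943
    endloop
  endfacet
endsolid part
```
; perimeter-only toolpath
G21 ; units = mm
G90 ; absolute positioning
G28 ; home
; layer 1
G0 Z2.493
G0 X25.584 Y15.583
G1 X18.041 Y24.925
G1 X6.179 Y23.064
G1 X1.861 Y11.861
G1 X9.403 Y2.519
G1 X21.265 Y4.380
G1 X25.584 Y15.583
; layer 2
G0 Z4.986
G0 X23.889 Y15.317
G1 X17.424 Y23.324
G1 X7.257 Y21.730
G1 X3.555 Y12.127
G1 X10.020 Y4.120
G1 X20.187 Y5.714
G1 X23.889 Y15.317
; layer 3
G0 Z7.479
G0 X22.194 Y15.051
G1 X16.807 Y21.724
G1 X8.335 Y20.395
G1 X5.249 Y12.393
G1 X10.637 Y5.720
G1 X19.109 Y7.049
G1 X22.194 Y15.051
; layer 4
G0 Z9.972
G0 X20.500 Y14.785
G1 X16.190 Y20.123
G1 X9.412 Y19.061
G1 X6.944 Y12.659
G1 X11.254 Y7.321
G1 X18.032 Y8.383
G1 X20.500 Y14.785
; layer 5
G0 Z12.464
G0 X18.806 Y14.520
G1 X15.573 Y18.523
G1 X10.489 Y17.726
G1 X8.639 Y12.924
G1 X11.871 Y8.921
G1 X16.954 Y9.718
G1 X18.806 Y14.520
; layer 6
G0 Z14.957
G0 X17.111 Y14.254
G1 X14.956 Y16.923
G1 X11.567 Y16.391
G1 X10.333 Y13.190
G1 X12.488 Y10.521
G1 X15.877 Y11.053
G1 X17.111 Y14.254
; layer 7
G0 Z17.450
G0 X15.417 Y13.988
G1 X14.339 Y15.322
G1 X12.644 Y15.057
G1 X12.027 Y13.456
G1 X13.105 Y12.122
G1 X14.800 Y12.387
G1 X15.417 Y13.988
M2 ; end

The solid is a regular 6-sided pyramid, base circumscribed radius ≈ 13.7 mm, apex at z ≈ 19.9 mm. Slicing at Δz = 2.493 mm — 8 equal slices spanning the solid's height, so layer i sits at z = i·h/8 — gives 7 non-empty perimeters. Each is a 6-segment closed polygon; G0 lifts to the layer z and rapids to the start vertex, then G1 traces the edges. The cross-section shrinks linearly with z (the slice at the apex is degenerate and omitted).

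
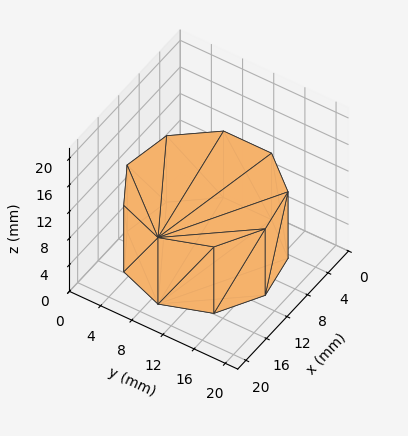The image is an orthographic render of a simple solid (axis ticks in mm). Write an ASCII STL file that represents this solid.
Reading the render: the shape is a regular 9-sided prism (a cylinder approximated with 9 flat sides), circumscribed radius ≈ 9 mm, height ≈ 10 mm (dimensions read to the nearest mm from the axis ticks). For the STL, each face is triangulated and given an outward normal.

solid part
  facet normal 0.0000 0.0000 -1.0000
    outer loop
      vertex 10.563 17.863 0.000
      vertex 15.894 14.785 0.000
      vertex 18.000 9.000 0.000
    endloop
  endfacet
  facet normal 0.0000 0.0000 -1.0000
    outer loop
      vertex 4.500 16.794 0.000
      vertex 10.563 17.863 0.000
      vertex 18.000 9.000 0.000
    endloop
  endfacet
  facet normal 0.0000 0.0000 -1.0000
    outer loop
      vertex 0.543 12.078 0.000
      vertex 4.500 16.794 0.000
      vertex 18.000 9.000 0.000
    endloop
  endfacet
  facet normal 0.0000 0.0000 -1.0000
    outer loop
      vertex 0.543 5.922 0.000
      vertex 0.543 12.078 0.000
      vertex 18.000 9.000 0.000
    endloop
  endfacet
  facet normal 0.0000 0.0000 -1.0000
    outer loop
      vertex 4.500 1.206 0.000
      vertex 0.543 5.922 0.000
      vertex 18.000 9.000 0.000
    endloop
  endfacet
  facet normal 0.0000 0.0000 -1.0000
    outer loop
      vertex 10.563 0.137 0.000
      vertex 4.500 1.206 0.000
      vertex 18.000 9.000 0.000
    endloop
  endfacet
  facet normal 0.0000 0.0000 -1.0000
    outer loop
      vertex 15.894 3.215 0.000
      vertex 10.563 0.137 0.000
      vertex 18.000 9.000 0.000
    endloop
  endfacet
  facet normal 0.0000 0.0000 1.0000
    outer loop
      vertex 18.000 9.000 10.000
      vertex 15.894 14.785 10.000
      vertex 10.563 17.863 10.000
    endloop
  endfacet
  facet normal 0.0000 0.0000 1.0000
    outer loop
      vertex 18.000 9.000 10.000
      vertex 10.563 17.863 10.000
      vertex 4.500 16.794 10.000
    endloop
  endfacet
  facet normal 0.0000 0.0000 1.0000
    outer loop
      vertex 18.000 9.000 10.000
      vertex 4.500 16.794 10.000
      vertex 0.543 12.078 10.000
    endloop
  endfacet
  facet normal 0.0000 0.0000 1.0000
    outer loop
      vertex 18.000 9.000 10.000
      vertex 0.543 12.078 10.000
      vertex 0.543 5.922 10.000
    endloop
  endfacet
  facet normal 0.0000 0.0000 1.0000
    outer loop
      vertex 18.000 9.000 10.000
      vertex 0.543 5.922 10.000
      vertex 4.500 1.206 10.000
    endloop
  endfacet
  facet normal 0.0000 0.0000 1.0000
    outer loop
      vertex 18.000 9.000 10.000
      vertex 4.500 1.206 10.000
      vertex 10.563 0.137 10.000
    endloop
  endfacet
  facet normal 0.0000 0.0000 1.0000
    outer loop
      vertex 18.000 9.000 10.000
      vertex 10.563 0.137 10.000
      vertex 15.894 3.215 10.000
    endloop
  endfacet
  facet normal 0.9397 0.3421 0.0000
    outer loop
      vertex 18.000 9.000 0.000
      vertex 15.894 14.785 0.000
      vertex 15.894 14.785 10.000
    endloop
  endfacet
  facet normal 0.9397 0.3421 0.0000
    outer loop
      vertex 18.000 9.000 0.000
      vertex 15.894 14.785 10.000
      vertex 18.000 9.000 10.000
    endloop
  endfacet
  facet normal 0.5000 0.8660 0.0000
    outer loop
      vertex 15.894 14.785 0.000
      vertex 10.563 17.863 0.000
      vertex 10.563 17.863 10.000
    endloop
  endfacet
  facet normal 0.5000 0.8660 0.0000
    outer loop
      vertex 15.894 14.785 0.000
      vertex 10.563 17.863 10.000
      vertex 15.894 14.785 10.000
    endloop
  endfacet
  facet normal -0.1736 0.9848 0.0000
    outer loop
      vertex 10.563 17.863 0.000
      vertex 4.500 16.794 0.000
      vertex 4.500 16.794 10.000
    endloop
  endfacet
  facet normal -0.1736 0.9848 0.0000
    outer loop
      vertex 10.563 17.863 0.000
      vertex 4.500 16.794 10.000
      vertex 10.563 17.863 10.000
    endloop
  endfacet
  facet normal -0.7661 0.6428 0.0000
    outer loop
      vertex 4.500 16.794 0.000
      vertex 0.543 12.078 0.000
      vertex 0.543 12.078 10.000
    endloop
  endfacet
  facet normal -0.7661 0.6428 0.0000
    outer loop
      vertex 4.500 16.794 0.000
      vertex 0.543 12.078 10.000
      vertex 4.500 16.794 10.000
    endloop
  endfacet
  facet normal -1.0000 0.0000 0.0000
    outer loop
      vertex 0.543 12.078 0.000
      vertex 0.543 5.922 0.000
      vertex 0.543 5.922 10.000
    endloop
  endfacet
  facet normal -1.0000 0.0000 0.0000
    outer loop
      vertex 0.543 12.078 0.000
      vertex 0.543 5.922 10.000
      vertex 0.543 12.078 10.000
    endloop
  endfacet
  facet normal -0.7661 -0.6428 0.0000
    outer loop
      vertex 0.543 5.922 0.000
      vertex 4.500 1.206 0.000
      vertex 4.500 1.206 10.000
    endloop
  endfacet
  facet normal -0.7661 -0.6428 0.0000
    outer loop
      vertex 0.543 5.922 0.000
      vertex 4.500 1.206 10.000
      vertex 0.543 5.922 10.000
    endloop
  endfacet
  facet normal -0.1736 -0.9848 0.0000
    outer loop
      vertex 4.500 1.206 0.000
      vertex 10.563 0.137 0.000
      vertex 10.563 0.137 10.000
    endloop
  endfacet
  facet normal -0.1736 -0.9848 0.0000
    outer loop
      vertex 4.500 1.206 0.000
      vertex 10.563 0.137 10.000
      vertex 4.500 1.206 10.000
    endloop
  endfacet
  facet normal 0.5000 -0.8660 0.0000
    outer loop
      vertex 10.563 0.137 0.000
      vertex 15.894 3.215 0.000
      vertex 15.894 3.215 10.000
    endloop
  endfacet
  facet normal 0.5000 -0.8660 0.0000
    outer loop
      vertex 10.563 0.137 0.000
      vertex 15.894 3.215 10.000
      vertex 10.563 0.137 10.000
    endloop
  endfacet
  facet normal 0.9397 -0.3421 0.0000
    outer loop
      vertex 15.894 3.215 0.000
      vertex 18.000 9.000 0.000
      vertex 18.000 9.000 10.000
    endloop
  endfacet
  facet normal 0.9397 -0.3421 0.0000
    outer loop
      vertex 15.894 3.215 0.000
      vertex 18.000 9.000 10.000
      vertex 15.894 3.215 10.000
    endloop
  endfacet
endsolid part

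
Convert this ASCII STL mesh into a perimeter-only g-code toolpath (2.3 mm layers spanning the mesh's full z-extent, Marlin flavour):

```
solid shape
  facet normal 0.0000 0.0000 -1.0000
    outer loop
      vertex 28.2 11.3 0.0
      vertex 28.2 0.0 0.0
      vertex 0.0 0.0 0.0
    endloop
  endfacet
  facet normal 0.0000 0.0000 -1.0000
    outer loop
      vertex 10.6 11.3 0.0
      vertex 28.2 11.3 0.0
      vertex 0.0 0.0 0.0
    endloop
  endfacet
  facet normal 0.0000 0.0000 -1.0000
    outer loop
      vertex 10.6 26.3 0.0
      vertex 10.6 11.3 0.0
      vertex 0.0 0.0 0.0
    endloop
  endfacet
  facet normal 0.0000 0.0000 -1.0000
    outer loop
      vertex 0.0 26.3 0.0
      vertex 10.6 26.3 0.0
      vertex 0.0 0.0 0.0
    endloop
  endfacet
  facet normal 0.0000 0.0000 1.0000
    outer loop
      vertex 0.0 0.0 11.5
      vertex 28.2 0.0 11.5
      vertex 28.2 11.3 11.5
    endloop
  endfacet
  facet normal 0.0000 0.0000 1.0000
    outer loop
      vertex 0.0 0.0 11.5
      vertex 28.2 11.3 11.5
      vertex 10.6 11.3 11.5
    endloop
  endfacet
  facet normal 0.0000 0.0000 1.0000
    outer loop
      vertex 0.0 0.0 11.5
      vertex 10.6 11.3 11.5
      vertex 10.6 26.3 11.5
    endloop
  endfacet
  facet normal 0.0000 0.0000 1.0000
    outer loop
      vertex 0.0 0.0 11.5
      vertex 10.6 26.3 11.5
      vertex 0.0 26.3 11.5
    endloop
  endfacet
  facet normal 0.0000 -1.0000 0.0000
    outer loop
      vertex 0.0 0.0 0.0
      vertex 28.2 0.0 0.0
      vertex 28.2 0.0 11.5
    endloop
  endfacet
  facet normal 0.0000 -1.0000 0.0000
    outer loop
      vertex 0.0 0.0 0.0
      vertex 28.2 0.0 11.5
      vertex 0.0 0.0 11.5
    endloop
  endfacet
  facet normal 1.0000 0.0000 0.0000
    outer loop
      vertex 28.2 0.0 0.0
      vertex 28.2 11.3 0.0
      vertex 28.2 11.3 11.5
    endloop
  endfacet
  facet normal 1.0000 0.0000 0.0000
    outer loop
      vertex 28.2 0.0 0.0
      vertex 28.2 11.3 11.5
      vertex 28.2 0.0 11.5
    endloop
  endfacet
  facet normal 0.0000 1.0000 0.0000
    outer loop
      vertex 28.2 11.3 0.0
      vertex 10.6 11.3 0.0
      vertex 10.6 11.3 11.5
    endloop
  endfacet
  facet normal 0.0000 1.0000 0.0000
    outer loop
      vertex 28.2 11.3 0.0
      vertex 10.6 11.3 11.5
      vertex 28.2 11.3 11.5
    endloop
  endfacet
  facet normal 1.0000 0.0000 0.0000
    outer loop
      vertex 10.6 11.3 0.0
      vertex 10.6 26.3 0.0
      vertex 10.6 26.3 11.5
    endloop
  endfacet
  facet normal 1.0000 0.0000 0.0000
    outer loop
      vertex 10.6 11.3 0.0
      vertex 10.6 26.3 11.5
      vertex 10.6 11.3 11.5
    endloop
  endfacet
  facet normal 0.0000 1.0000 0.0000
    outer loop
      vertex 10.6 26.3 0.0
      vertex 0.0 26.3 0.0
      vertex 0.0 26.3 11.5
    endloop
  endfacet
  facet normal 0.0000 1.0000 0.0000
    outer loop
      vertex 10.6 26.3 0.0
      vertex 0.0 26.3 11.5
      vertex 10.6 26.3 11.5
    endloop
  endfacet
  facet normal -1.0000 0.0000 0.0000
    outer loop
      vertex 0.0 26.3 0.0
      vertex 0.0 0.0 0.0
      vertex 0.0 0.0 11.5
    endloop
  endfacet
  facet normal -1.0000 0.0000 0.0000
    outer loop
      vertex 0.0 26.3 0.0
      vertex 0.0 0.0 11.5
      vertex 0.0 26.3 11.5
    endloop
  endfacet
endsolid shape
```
; perimeter-only toolpath
G21 ; units = mm
G90 ; absolute positioning
G28 ; home
; layer 1
G0 Z2.3
G0 X0.0 Y0.0
G1 X28.2 Y0.0
G1 X28.2 Y11.3
G1 X10.6 Y11.3
G1 X10.6 Y26.3
G1 X0.0 Y26.3
G1 X0.0 Y0.0
; layer 2
G0 Z4.6
G0 X0.0 Y0.0
G1 X28.2 Y0.0
G1 X28.2 Y11.3
G1 X10.6 Y11.3
G1 X10.6 Y26.3
G1 X0.0 Y26.3
G1 X0.0 Y0.0
; layer 3
G0 Z6.9
G0 X0.0 Y0.0
G1 X28.2 Y0.0
G1 X28.2 Y11.3
G1 X10.6 Y11.3
G1 X10.6 Y26.3
G1 X0.0 Y26.3
G1 X0.0 Y0.0
; layer 4
G0 Z9.2
G0 X0.0 Y0.0
G1 X28.2 Y0.0
G1 X28.2 Y11.3
G1 X10.6 Y11.3
G1 X10.6 Y26.3
G1 X0.0 Y26.3
G1 X0.0 Y0.0
; layer 5
G0 Z11.5
G0 X0.0 Y0.0
G1 X28.2 Y0.0
G1 X28.2 Y11.3
G1 X10.6 Y11.3
G1 X10.6 Y26.3
G1 X0.0 Y26.3
G1 X0.0 Y0.0
M2 ; end

The solid is an L-shaped prism: outer 28.2 × 26.3 mm, arm thicknesses ≈ 11.3 mm (horizontal) and 10.6 mm (vertical), extruded 11.5 mm in z. Slicing at Δz = 2.3 mm — 5 equal slices spanning the solid's height, so layer i sits at z = i·h/5 — gives 5 non-empty perimeters. Each is a 6-segment closed polygon; G0 lifts to the layer z and rapids to the start vertex, then G1 traces the edges.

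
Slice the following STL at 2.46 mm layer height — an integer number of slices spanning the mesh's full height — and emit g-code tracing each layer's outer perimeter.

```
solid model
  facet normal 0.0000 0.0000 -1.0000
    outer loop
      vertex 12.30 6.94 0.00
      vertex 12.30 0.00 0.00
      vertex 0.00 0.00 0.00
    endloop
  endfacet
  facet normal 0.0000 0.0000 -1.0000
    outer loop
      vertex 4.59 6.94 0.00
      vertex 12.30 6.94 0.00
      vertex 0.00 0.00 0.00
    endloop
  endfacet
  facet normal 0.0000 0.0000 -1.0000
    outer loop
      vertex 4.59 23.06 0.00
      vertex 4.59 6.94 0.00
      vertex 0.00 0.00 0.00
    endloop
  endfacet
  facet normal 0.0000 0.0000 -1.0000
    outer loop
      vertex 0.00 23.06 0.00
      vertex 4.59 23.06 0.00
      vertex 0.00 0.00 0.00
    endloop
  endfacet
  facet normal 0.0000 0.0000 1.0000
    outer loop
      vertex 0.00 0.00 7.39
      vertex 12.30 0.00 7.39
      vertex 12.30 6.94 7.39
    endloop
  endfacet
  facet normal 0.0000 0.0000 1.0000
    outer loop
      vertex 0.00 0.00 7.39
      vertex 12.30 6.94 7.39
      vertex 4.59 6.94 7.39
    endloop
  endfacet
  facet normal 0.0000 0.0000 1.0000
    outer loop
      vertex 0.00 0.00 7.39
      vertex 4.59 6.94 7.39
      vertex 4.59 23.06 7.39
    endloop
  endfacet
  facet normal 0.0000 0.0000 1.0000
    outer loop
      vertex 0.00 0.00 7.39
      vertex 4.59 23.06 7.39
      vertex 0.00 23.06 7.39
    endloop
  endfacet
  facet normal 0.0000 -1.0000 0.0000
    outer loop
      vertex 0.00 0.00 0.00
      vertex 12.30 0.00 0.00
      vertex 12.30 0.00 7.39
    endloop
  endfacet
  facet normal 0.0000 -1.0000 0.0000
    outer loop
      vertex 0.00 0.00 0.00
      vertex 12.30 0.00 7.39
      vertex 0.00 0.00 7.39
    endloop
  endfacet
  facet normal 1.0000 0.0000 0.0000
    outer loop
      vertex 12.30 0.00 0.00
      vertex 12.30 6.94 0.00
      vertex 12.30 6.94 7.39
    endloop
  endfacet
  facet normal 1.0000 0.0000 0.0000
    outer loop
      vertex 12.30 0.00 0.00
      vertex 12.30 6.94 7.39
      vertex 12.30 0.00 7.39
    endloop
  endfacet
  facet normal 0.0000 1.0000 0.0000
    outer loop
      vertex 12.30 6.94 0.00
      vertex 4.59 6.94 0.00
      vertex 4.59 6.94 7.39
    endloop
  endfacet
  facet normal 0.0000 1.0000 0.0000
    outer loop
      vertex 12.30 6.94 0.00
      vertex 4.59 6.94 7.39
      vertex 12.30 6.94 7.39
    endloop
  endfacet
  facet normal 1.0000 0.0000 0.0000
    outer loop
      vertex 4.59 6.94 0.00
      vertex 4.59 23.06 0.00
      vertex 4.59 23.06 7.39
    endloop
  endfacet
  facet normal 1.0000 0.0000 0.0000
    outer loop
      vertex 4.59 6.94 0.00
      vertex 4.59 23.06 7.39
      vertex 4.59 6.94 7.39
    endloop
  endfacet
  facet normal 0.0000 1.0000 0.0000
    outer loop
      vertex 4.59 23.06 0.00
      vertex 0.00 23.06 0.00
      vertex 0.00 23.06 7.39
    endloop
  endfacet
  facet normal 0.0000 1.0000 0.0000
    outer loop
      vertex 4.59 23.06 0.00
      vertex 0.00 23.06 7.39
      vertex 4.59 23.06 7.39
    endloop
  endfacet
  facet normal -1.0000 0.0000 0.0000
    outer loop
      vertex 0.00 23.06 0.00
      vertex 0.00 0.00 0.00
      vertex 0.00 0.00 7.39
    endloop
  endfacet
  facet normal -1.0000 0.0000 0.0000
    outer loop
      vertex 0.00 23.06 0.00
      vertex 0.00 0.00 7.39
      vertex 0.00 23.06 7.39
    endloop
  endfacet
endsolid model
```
; perimeter-only toolpath
G21 ; units = mm
G90 ; absolute positioning
G28 ; home
; layer 1
G0 Z2.46
G0 X0.00 Y0.00
G1 X12.30 Y0.00
G1 X12.30 Y6.94
G1 X4.59 Y6.94
G1 X4.59 Y23.06
G1 X0.00 Y23.06
G1 X0.00 Y0.00
; layer 2
G0 Z4.93
G0 X0.00 Y0.00
G1 X12.30 Y0.00
G1 X12.30 Y6.94
G1 X4.59 Y6.94
G1 X4.59 Y23.06
G1 X0.00 Y23.06
G1 X0.00 Y0.00
; layer 3
G0 Z7.39
G0 X0.00 Y0.00
G1 X12.30 Y0.00
G1 X12.30 Y6.94
G1 X4.59 Y6.94
G1 X4.59 Y23.06
G1 X0.00 Y23.06
G1 X0.00 Y0.00
M2 ; end

The solid is an L-shaped prism: outer 12.3 × 23.1 mm, arm thicknesses ≈ 6.94 mm (horizontal) and 4.59 mm (vertical), extruded 7.39 mm in z. Slicing at Δz = 2.46 mm — 3 equal slices spanning the solid's height, so layer i sits at z = i·h/3 — gives 3 non-empty perimeters. Each is a 6-segment closed polygon; G0 lifts to the layer z and rapids to the start vertex, then G1 traces the edges.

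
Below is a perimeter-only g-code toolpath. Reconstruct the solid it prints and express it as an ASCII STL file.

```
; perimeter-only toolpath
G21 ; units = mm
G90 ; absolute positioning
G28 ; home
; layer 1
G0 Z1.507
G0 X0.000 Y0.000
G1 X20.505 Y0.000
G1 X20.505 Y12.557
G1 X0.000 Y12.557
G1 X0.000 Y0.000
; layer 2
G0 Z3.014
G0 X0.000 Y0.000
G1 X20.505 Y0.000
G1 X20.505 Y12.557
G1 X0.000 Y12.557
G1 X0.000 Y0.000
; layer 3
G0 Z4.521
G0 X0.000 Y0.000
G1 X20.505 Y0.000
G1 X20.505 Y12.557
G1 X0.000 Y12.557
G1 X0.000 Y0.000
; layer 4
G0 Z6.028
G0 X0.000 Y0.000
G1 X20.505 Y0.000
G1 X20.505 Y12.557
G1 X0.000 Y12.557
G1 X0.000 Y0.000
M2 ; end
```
solid part
  facet normal 0.0000 0.0000 -1.0000
    outer loop
      vertex 20.505 12.557 0.000
      vertex 20.505 0.000 0.000
      vertex 0.000 0.000 0.000
    endloop
  endfacet
  facet normal 0.0000 0.0000 -1.0000
    outer loop
      vertex 0.000 12.557 0.000
      vertex 20.505 12.557 0.000
      vertex 0.000 0.000 0.000
    endloop
  endfacet
  facet normal 0.0000 0.0000 1.0000
    outer loop
      vertex 0.000 0.000 6.028
      vertex 20.505 0.000 6.028
      vertex 20.505 12.557 6.028
    endloop
  endfacet
  facet normal 0.0000 0.0000 1.0000
    outer loop
      vertex 0.000 0.000 6.028
      vertex 20.505 12.557 6.028
      vertex 0.000 12.557 6.028
    endloop
  endfacet
  facet normal 0.0000 -1.0000 0.0000
    outer loop
      vertex 0.000 0.000 0.000
      vertex 20.505 0.000 0.000
      vertex 20.505 0.000 6.028
    endloop
  endfacet
  facet normal 0.0000 -1.0000 0.0000
    outer loop
      vertex 0.000 0.000 0.000
      vertex 20.505 0.000 6.028
      vertex 0.000 0.000 6.028
    endloop
  endfacet
  facet normal 0.0000 1.0000 0.0000
    outer loop
      vertex 20.505 12.557 6.028
      vertex 20.505 12.557 0.000
      vertex 0.000 12.557 0.000
    endloop
  endfacet
  facet normal 0.0000 1.0000 0.0000
    outer loop
      vertex 0.000 12.557 6.028
      vertex 20.505 12.557 6.028
      vertex 0.000 12.557 0.000
    endloop
  endfacet
  facet normal -1.0000 0.0000 0.0000
    outer loop
      vertex 0.000 12.557 6.028
      vertex 0.000 12.557 0.000
      vertex 0.000 0.000 0.000
    endloop
  endfacet
  facet normal -1.0000 0.0000 0.0000
    outer loop
      vertex 0.000 0.000 6.028
      vertex 0.000 12.557 6.028
      vertex 0.000 0.000 0.000
    endloop
  endfacet
  facet normal 1.0000 0.0000 0.0000
    outer loop
      vertex 20.505 0.000 0.000
      vertex 20.505 12.557 0.000
      vertex 20.505 12.557 6.028
    endloop
  endfacet
  facet normal 1.0000 0.0000 0.0000
    outer loop
      vertex 20.505 0.000 0.000
      vertex 20.505 12.557 6.028
      vertex 20.505 0.000 6.028
    endloop
  endfacet
endsolid part

The G0 Z moves step by Δz≈1.507 mm. Every layer's G1 loop is the same polygon, so the solid is a straight extrusion of it from z=0 to z≈6.03. Closing with flat bottom and top caps and triangulating gives 12 facets — a rectangular box, roughly 20.5 × 12.6 mm footprint and 6.03 mm tall.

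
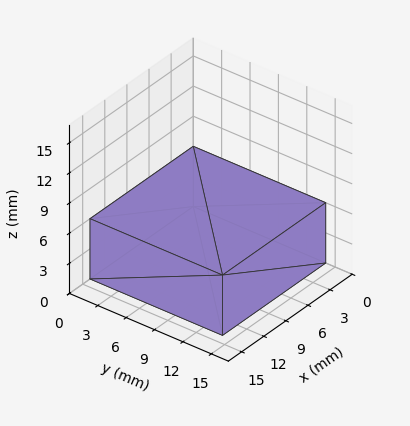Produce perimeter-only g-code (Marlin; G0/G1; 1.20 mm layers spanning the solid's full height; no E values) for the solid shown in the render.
Reading the render: the shape is a rectangular box, roughly 14 × 14 mm footprint and 6 mm tall (dimensions read to the nearest mm from the axis ticks). For the g-code, the solid's height is divided into equal slices at the stated Δz and each level perimeter traced with G1 moves after a G0 lift.

; perimeter-only toolpath
G21 ; units = mm
G90 ; absolute positioning
G28 ; home
; layer 1
G0 Z1.20
G0 X0.00 Y0.00
G1 X14.00 Y0.00
G1 X14.00 Y14.00
G1 X0.00 Y14.00
G1 X0.00 Y0.00
; layer 2
G0 Z2.40
G0 X0.00 Y0.00
G1 X14.00 Y0.00
G1 X14.00 Y14.00
G1 X0.00 Y14.00
G1 X0.00 Y0.00
; layer 3
G0 Z3.60
G0 X0.00 Y0.00
G1 X14.00 Y0.00
G1 X14.00 Y14.00
G1 X0.00 Y14.00
G1 X0.00 Y0.00
; layer 4
G0 Z4.80
G0 X0.00 Y0.00
G1 X14.00 Y0.00
G1 X14.00 Y14.00
G1 X0.00 Y14.00
G1 X0.00 Y0.00
; layer 5
G0 Z6.00
G0 X0.00 Y0.00
G1 X14.00 Y0.00
G1 X14.00 Y14.00
G1 X0.00 Y14.00
G1 X0.00 Y0.00
M2 ; end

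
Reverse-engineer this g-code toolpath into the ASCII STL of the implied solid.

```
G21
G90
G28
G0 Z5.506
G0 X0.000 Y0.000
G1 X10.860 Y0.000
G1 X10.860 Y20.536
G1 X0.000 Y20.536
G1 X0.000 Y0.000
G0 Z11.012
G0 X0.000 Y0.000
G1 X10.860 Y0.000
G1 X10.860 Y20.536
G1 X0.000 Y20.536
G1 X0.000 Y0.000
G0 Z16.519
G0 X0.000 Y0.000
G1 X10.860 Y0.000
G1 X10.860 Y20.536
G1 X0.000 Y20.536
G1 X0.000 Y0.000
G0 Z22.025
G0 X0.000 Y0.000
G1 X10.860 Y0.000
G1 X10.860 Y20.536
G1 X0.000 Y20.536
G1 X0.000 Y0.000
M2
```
solid part
  facet normal 0.0000 0.0000 -1.0000
    outer loop
      vertex 10.860 20.536 0.000
      vertex 10.860 0.000 0.000
      vertex 0.000 0.000 0.000
    endloop
  endfacet
  facet normal 0.0000 0.0000 -1.0000
    outer loop
      vertex 0.000 20.536 0.000
      vertex 10.860 20.536 0.000
      vertex 0.000 0.000 0.000
    endloop
  endfacet
  facet normal 0.0000 0.0000 1.0000
    outer loop
      vertex 0.000 0.000 22.025
      vertex 10.860 0.000 22.025
      vertex 10.860 20.536 22.025
    endloop
  endfacet
  facet normal 0.0000 0.0000 1.0000
    outer loop
      vertex 0.000 0.000 22.025
      vertex 10.860 20.536 22.025
      vertex 0.000 20.536 22.025
    endloop
  endfacet
  facet normal 0.0000 -1.0000 0.0000
    outer loop
      vertex 0.000 0.000 0.000
      vertex 10.860 0.000 0.000
      vertex 10.860 0.000 22.025
    endloop
  endfacet
  facet normal 0.0000 -1.0000 0.0000
    outer loop
      vertex 0.000 0.000 0.000
      vertex 10.860 0.000 22.025
      vertex 0.000 0.000 22.025
    endloop
  endfacet
  facet normal 0.0000 1.0000 0.0000
    outer loop
      vertex 10.860 20.536 22.025
      vertex 10.860 20.536 0.000
      vertex 0.000 20.536 0.000
    endloop
  endfacet
  facet normal 0.0000 1.0000 0.0000
    outer loop
      vertex 0.000 20.536 22.025
      vertex 10.860 20.536 22.025
      vertex 0.000 20.536 0.000
    endloop
  endfacet
  facet normal -1.0000 0.0000 0.0000
    outer loop
      vertex 0.000 20.536 22.025
      vertex 0.000 20.536 0.000
      vertex 0.000 0.000 0.000
    endloop
  endfacet
  facet normal -1.0000 0.0000 0.0000
    outer loop
      vertex 0.000 0.000 22.025
      vertex 0.000 20.536 22.025
      vertex 0.000 0.000 0.000
    endloop
  endfacet
  facet normal 1.0000 0.0000 0.0000
    outer loop
      vertex 10.860 0.000 0.000
      vertex 10.860 20.536 0.000
      vertex 10.860 20.536 22.025
    endloop
  endfacet
  facet normal 1.0000 0.0000 0.0000
    outer loop
      vertex 10.860 0.000 0.000
      vertex 10.860 20.536 22.025
      vertex 10.860 0.000 22.025
    endloop
  endfacet
endsolid part

The G0 Z moves step by Δz≈5.506 mm. Every layer's G1 loop is the same polygon, so the solid is a straight extrusion of it from z=0 to z≈22. Closing with flat bottom and top caps and triangulating gives 12 facets — a rectangular box, roughly 10.9 × 20.5 mm footprint and 22 mm tall.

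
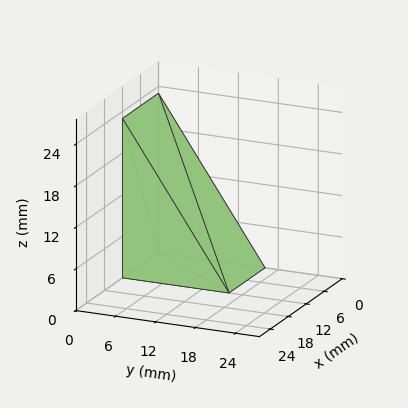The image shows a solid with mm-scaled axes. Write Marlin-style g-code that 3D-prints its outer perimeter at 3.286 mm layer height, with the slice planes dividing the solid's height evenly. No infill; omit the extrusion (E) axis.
Reading the render: the shape is a wedge (ramp): 12 × 16 mm base, rising to 23 mm along the y=0 edge and sloping linearly to z=0 at y=16 (dimensions read to the nearest mm from the axis ticks). For the g-code, the solid's height is divided into equal slices at the stated Δz and each level perimeter traced with G1 moves after a G0 lift.

; perimeter-only toolpath
G21 ; units = mm
G90 ; absolute positioning
G28 ; home
; layer 1
G0 Z3.286
G0 X0.000 Y0.000
G1 X12.000 Y0.000
G1 X12.000 Y13.714
G1 X0.000 Y13.714
G1 X0.000 Y0.000
; layer 2
G0 Z6.571
G0 X0.000 Y0.000
G1 X12.000 Y0.000
G1 X12.000 Y11.429
G1 X0.000 Y11.429
G1 X0.000 Y0.000
; layer 3
G0 Z9.857
G0 X0.000 Y0.000
G1 X12.000 Y0.000
G1 X12.000 Y9.143
G1 X0.000 Y9.143
G1 X0.000 Y0.000
; layer 4
G0 Z13.143
G0 X0.000 Y0.000
G1 X12.000 Y0.000
G1 X12.000 Y6.857
G1 X0.000 Y6.857
G1 X0.000 Y0.000
; layer 5
G0 Z16.429
G0 X0.000 Y0.000
G1 X12.000 Y0.000
G1 X12.000 Y4.571
G1 X0.000 Y4.571
G1 X0.000 Y0.000
; layer 6
G0 Z19.714
G0 X0.000 Y0.000
G1 X12.000 Y0.000
G1 X12.000 Y2.286
G1 X0.000 Y2.286
G1 X0.000 Y0.000
M2 ; end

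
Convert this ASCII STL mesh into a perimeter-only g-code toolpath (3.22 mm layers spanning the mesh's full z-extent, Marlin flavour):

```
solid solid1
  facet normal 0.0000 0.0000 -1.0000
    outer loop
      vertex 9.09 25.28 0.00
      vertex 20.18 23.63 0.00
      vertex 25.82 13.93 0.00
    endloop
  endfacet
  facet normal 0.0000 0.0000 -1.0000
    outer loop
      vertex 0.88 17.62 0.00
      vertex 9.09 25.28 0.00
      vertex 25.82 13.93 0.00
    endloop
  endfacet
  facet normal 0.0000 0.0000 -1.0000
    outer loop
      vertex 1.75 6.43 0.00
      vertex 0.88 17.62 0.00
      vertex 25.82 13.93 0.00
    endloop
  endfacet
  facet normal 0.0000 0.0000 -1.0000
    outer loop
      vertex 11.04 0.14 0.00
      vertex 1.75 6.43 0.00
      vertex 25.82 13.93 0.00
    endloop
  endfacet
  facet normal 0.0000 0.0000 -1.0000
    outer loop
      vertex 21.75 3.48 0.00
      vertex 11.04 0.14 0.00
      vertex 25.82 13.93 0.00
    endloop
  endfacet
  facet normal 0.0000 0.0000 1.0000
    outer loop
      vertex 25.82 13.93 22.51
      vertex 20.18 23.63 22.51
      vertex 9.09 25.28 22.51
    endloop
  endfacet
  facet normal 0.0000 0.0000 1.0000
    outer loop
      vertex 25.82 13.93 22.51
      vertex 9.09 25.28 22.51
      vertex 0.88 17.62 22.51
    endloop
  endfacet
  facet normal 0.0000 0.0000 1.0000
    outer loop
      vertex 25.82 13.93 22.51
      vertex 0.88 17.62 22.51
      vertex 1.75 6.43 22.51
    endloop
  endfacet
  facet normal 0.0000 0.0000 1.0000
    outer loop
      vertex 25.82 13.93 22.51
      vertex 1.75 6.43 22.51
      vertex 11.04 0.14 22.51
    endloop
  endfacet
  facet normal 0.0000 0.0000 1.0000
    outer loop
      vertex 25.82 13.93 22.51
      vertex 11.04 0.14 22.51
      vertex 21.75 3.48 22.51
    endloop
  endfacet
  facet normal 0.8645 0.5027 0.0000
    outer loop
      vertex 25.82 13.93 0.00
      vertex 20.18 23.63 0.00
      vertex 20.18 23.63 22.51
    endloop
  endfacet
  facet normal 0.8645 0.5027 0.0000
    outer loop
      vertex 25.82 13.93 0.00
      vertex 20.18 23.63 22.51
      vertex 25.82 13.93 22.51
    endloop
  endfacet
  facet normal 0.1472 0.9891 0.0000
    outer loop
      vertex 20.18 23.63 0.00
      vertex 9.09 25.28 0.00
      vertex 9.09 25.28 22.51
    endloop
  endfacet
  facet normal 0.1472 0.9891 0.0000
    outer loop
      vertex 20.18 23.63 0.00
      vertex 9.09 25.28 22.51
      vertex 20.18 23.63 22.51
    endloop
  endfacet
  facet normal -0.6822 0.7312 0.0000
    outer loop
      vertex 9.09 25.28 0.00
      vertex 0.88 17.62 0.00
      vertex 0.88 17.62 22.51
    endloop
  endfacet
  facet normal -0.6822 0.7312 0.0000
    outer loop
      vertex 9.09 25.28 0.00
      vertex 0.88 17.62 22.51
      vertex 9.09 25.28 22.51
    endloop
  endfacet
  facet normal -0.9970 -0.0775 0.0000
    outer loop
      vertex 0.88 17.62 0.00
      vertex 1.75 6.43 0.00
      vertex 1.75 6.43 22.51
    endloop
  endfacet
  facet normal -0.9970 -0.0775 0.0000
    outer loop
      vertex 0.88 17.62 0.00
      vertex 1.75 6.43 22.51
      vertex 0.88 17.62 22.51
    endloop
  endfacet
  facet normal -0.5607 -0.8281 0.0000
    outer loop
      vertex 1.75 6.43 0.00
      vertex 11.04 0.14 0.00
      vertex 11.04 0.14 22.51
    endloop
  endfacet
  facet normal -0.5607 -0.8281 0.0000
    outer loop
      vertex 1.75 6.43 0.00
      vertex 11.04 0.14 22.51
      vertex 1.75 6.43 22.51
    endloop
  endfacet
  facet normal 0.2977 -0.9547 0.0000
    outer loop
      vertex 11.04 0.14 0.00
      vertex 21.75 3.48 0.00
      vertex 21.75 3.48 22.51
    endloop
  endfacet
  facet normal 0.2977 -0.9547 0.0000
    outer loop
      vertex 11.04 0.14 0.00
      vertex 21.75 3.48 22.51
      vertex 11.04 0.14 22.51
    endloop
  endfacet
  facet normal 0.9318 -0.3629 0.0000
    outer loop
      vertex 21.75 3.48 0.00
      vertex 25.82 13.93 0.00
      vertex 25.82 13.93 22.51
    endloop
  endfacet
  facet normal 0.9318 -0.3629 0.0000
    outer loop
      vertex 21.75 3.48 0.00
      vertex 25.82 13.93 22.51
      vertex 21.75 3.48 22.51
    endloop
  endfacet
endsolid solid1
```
; perimeter-only toolpath
G21 ; units = mm
G90 ; absolute positioning
G28 ; home
; layer 1
G0 Z3.22
G0 X25.82 Y13.93
G1 X20.18 Y23.63
G1 X9.09 Y25.28
G1 X0.88 Y17.62
G1 X1.75 Y6.43
G1 X11.04 Y0.14
G1 X21.75 Y3.48
G1 X25.82 Y13.93
; layer 2
G0 Z6.43
G0 X25.82 Y13.93
G1 X20.18 Y23.63
G1 X9.09 Y25.28
G1 X0.88 Y17.62
G1 X1.75 Y6.43
G1 X11.04 Y0.14
G1 X21.75 Y3.48
G1 X25.82 Y13.93
; layer 3
G0 Z9.65
G0 X25.82 Y13.93
G1 X20.18 Y23.63
G1 X9.09 Y25.28
G1 X0.88 Y17.62
G1 X1.75 Y6.43
G1 X11.04 Y0.14
G1 X21.75 Y3.48
G1 X25.82 Y13.93
; layer 4
G0 Z12.86
G0 X25.82 Y13.93
G1 X20.18 Y23.63
G1 X9.09 Y25.28
G1 X0.88 Y17.62
G1 X1.75 Y6.43
G1 X11.04 Y0.14
G1 X21.75 Y3.48
G1 X25.82 Y13.93
; layer 5
G0 Z16.08
G0 X25.82 Y13.93
G1 X20.18 Y23.63
G1 X9.09 Y25.28
G1 X0.88 Y17.62
G1 X1.75 Y6.43
G1 X11.04 Y0.14
G1 X21.75 Y3.48
G1 X25.82 Y13.93
; layer 6
G0 Z19.29
G0 X25.82 Y13.93
G1 X20.18 Y23.63
G1 X9.09 Y25.28
G1 X0.88 Y17.62
G1 X1.75 Y6.43
G1 X11.04 Y0.14
G1 X21.75 Y3.48
G1 X25.82 Y13.93
; layer 7
G0 Z22.51
G0 X25.82 Y13.93
G1 X20.18 Y23.63
G1 X9.09 Y25.28
G1 X0.88 Y17.62
G1 X1.75 Y6.43
G1 X11.04 Y0.14
G1 X21.75 Y3.48
G1 X25.82 Y13.93
M2 ; end

The solid is a regular 7-sided prism (a cylinder approximated with 7 flat sides), circumscribed radius ≈ 12.9 mm, height ≈ 22.5 mm. Slicing at Δz = 3.22 mm — 7 equal slices spanning the solid's height, so layer i sits at z = i·h/7 — gives 7 non-empty perimeters. Each is a 7-segment closed polygon; G0 lifts to the layer z and rapids to the start vertex, then G1 traces the edges.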